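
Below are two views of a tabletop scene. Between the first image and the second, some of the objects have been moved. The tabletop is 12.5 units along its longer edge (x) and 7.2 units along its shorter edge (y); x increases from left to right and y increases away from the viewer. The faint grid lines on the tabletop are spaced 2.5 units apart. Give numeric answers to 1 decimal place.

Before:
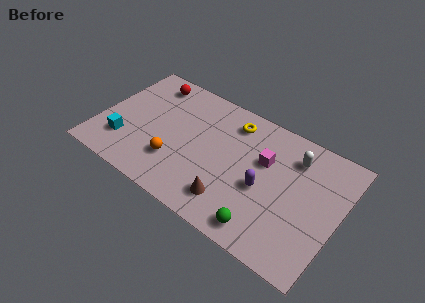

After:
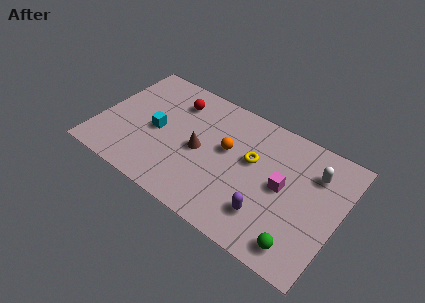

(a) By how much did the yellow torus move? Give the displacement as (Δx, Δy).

(1.3, -1.6)

From the two frames, the yellow torus sits at roughly (6.6, 5.9) before and (7.9, 4.3) after.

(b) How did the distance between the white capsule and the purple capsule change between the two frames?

+1.2

The distance was about 2.8 in the first image and 4.0 in the second, so they moved 1.2 units further apart.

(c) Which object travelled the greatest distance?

the orange sphere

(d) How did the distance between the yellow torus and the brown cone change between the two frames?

-1.7

The distance was about 4.5 in the first image and 2.8 in the second, so they moved 1.7 units closer together.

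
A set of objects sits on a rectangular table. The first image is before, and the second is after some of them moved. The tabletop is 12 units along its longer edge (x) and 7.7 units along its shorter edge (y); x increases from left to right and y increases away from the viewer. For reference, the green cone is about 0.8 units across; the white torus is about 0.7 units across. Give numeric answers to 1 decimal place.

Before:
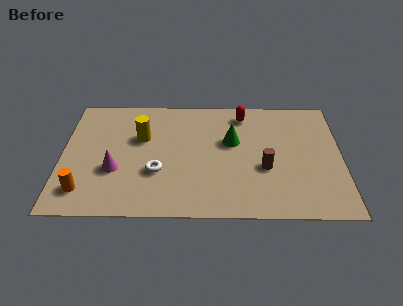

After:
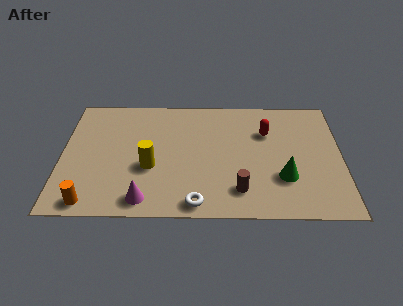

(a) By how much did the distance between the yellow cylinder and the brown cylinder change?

-1.6

The distance was about 5.6 in the first image and 4.0 in the second, so they moved 1.6 units closer together.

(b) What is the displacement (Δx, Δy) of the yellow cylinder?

(0.4, -1.9)

From the two frames, the yellow cylinder sits at roughly (3.4, 4.9) before and (3.8, 3.0) after.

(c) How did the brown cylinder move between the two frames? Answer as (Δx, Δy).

(-1.1, -1.4)

The brown cylinder started near (8.7, 3.0) and ended near (7.6, 1.6).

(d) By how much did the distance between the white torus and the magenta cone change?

+0.4

The distance was about 1.8 in the first image and 2.2 in the second, so they moved 0.4 units further apart.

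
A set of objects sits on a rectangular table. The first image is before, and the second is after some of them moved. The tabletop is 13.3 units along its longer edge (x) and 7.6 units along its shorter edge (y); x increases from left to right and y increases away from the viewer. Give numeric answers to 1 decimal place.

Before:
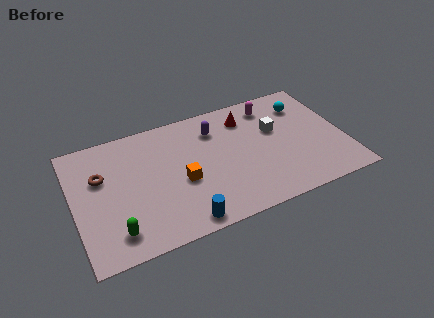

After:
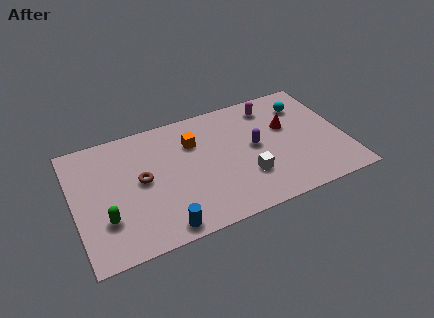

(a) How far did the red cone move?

2.3

The red cone was near (8.7, 6.0) before and (10.6, 4.7) after, so it travelled √(1.9² + 1.3²) ≈ 2.3 units.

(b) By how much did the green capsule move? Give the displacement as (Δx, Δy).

(-0.4, 0.9)

The green capsule was at about (1.8, 1.4) and moved to about (1.4, 2.3).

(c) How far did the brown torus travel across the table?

2.1

The brown torus moved from about (1.4, 4.9) to (3.3, 4.0), a distance of √(1.9² + 0.9²) ≈ 2.1.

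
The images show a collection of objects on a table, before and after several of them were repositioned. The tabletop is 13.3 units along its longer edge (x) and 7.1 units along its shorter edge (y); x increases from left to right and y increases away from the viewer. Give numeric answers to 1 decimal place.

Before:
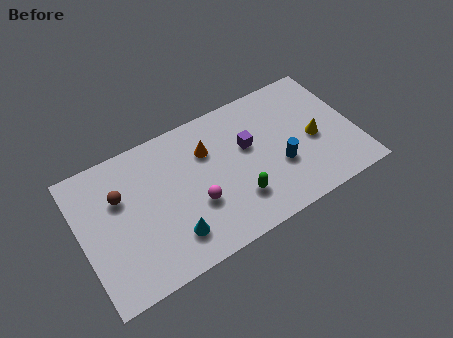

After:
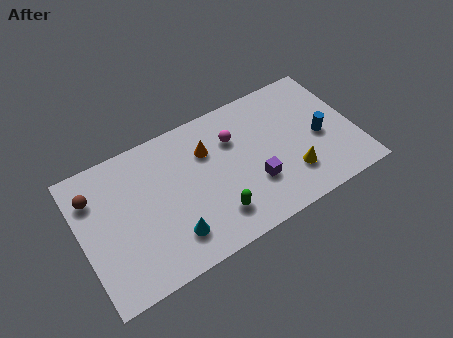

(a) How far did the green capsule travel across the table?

1.1

The green capsule was near (7.3, 1.9) before and (6.2, 1.6) after, so it travelled √(1.1² + 0.3²) ≈ 1.1 units.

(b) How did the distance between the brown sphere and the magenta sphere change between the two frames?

+2.8

Before: roughly 4.0 units apart; after: 6.8. That's 2.8 units further apart.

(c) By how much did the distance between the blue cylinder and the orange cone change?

+1.6

They were about 4.0 units apart before and 5.6 after — 1.6 units further apart.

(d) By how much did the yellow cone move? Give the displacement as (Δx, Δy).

(-1.3, -1.3)

From the two frames, the yellow cone sits at roughly (11.3, 3.2) before and (10.0, 1.9) after.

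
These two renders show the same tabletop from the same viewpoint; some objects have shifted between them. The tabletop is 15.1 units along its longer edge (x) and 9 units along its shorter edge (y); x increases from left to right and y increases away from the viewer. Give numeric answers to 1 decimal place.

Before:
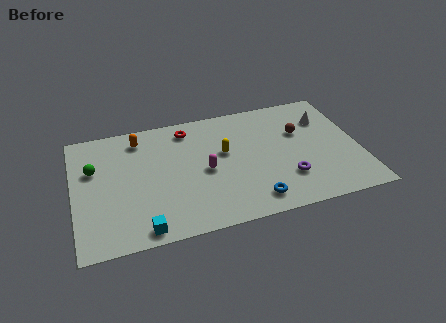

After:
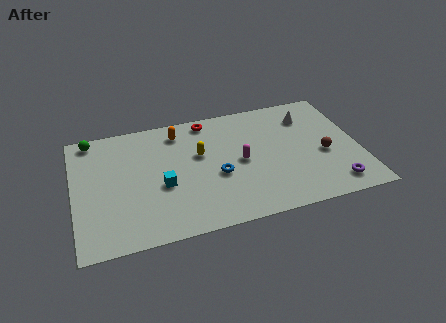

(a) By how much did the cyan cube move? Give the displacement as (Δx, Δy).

(1.2, 2.8)

From the two frames, the cyan cube sits at roughly (3.4, 0.9) before and (4.6, 3.7) after.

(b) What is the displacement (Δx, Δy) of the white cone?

(-0.9, 0.4)

The white cone was at about (13.5, 6.5) and moved to about (12.6, 6.9).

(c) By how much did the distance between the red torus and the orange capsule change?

-0.9

The distance was about 2.6 in the first image and 1.7 in the second, so they moved 0.9 units closer together.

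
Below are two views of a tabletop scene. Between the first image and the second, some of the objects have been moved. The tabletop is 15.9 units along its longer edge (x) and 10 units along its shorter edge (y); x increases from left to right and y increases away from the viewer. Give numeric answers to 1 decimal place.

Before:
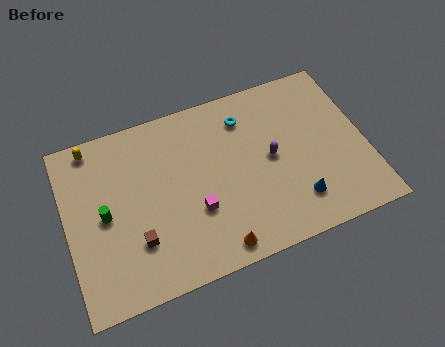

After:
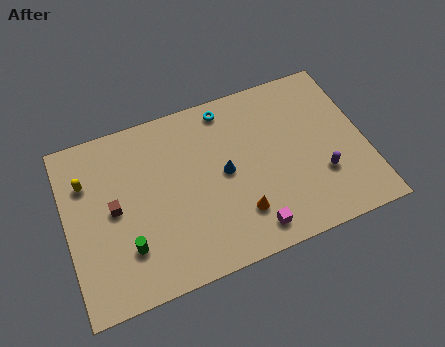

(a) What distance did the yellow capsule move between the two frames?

2.0

The yellow capsule moved from about (1.7, 9.0) to (1.2, 7.1), a distance of √(0.5² + 1.9²) ≈ 2.0.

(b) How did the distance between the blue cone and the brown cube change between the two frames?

-2.5

They were about 8.4 units apart before and 5.9 after — 2.5 units closer together.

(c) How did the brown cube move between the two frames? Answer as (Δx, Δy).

(-1.0, 2.2)

The brown cube started near (3.5, 2.9) and ended near (2.5, 5.1).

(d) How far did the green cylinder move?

2.4

From (2.0, 4.9) to (3.0, 2.7), the green cylinder covered √(1.0² + 2.2²) ≈ 2.4 units.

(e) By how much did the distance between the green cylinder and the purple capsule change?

+1.5

The distance was about 8.9 in the first image and 10.4 in the second, so they moved 1.5 units further apart.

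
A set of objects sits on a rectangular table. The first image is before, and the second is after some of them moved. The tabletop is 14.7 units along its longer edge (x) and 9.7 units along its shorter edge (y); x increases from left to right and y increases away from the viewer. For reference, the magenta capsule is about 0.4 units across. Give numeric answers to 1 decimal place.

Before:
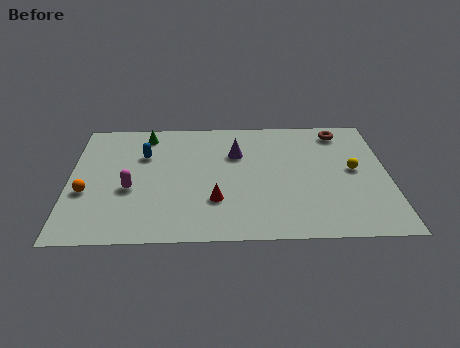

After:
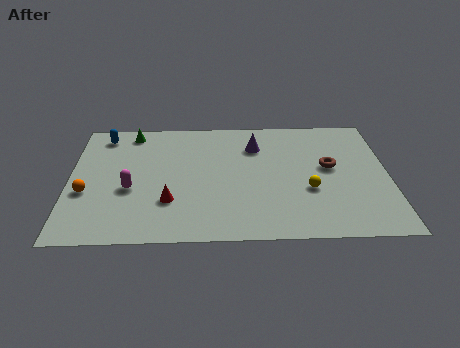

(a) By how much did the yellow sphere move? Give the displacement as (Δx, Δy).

(-2.1, -1.5)

The yellow sphere was at about (13.1, 5.1) and moved to about (11.0, 3.6).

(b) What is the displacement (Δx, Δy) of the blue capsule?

(-1.9, 1.7)

From the two frames, the blue capsule sits at roughly (3.4, 6.6) before and (1.5, 8.3) after.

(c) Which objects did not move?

the orange sphere and the magenta capsule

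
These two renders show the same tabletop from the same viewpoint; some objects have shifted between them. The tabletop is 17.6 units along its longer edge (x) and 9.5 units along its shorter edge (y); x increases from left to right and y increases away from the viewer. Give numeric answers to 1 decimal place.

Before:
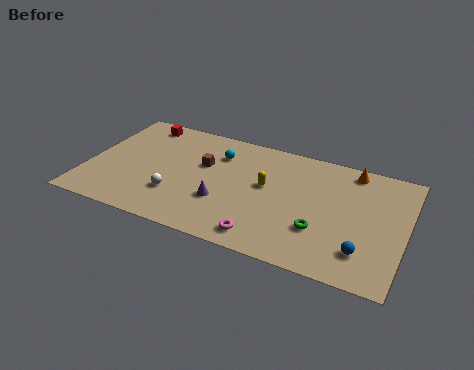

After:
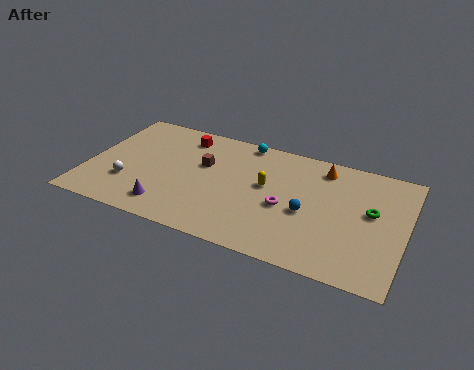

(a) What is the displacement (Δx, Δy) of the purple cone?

(-2.9, -1.5)

The purple cone started near (7.7, 3.2) and ended near (4.8, 1.7).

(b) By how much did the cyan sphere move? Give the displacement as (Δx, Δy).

(1.3, 1.6)

The cyan sphere was at about (7.0, 7.1) and moved to about (8.3, 8.7).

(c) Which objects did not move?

the yellow capsule and the brown cube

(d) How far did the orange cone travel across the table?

1.6

The orange cone moved from about (14.4, 8.4) to (12.8, 8.0), a distance of √(1.6² + 0.4²) ≈ 1.6.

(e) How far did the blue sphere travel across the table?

3.7

From (15.5, 2.2) to (12.3, 4.1), the blue sphere covered √(3.2² + 1.9²) ≈ 3.7 units.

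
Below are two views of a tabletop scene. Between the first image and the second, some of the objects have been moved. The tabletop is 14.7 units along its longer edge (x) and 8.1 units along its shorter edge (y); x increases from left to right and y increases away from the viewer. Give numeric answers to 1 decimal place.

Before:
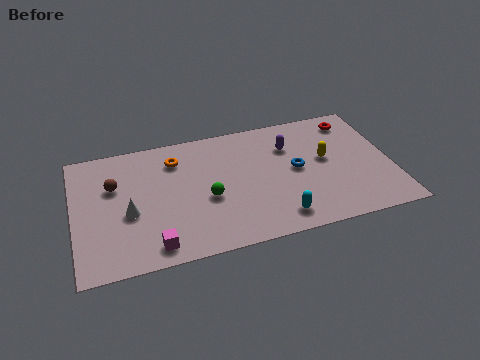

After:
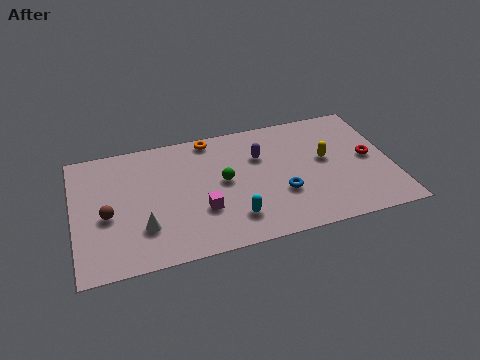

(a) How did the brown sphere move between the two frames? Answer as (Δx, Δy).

(-0.4, -1.8)

From the two frames, the brown sphere sits at roughly (1.9, 5.3) before and (1.5, 3.5) after.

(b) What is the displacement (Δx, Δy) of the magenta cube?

(2.3, 1.6)

From the two frames, the magenta cube sits at roughly (3.5, 1.1) before and (5.8, 2.7) after.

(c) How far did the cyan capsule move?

2.1

From (9.2, 1.3) to (7.2, 1.8), the cyan capsule covered √(2.0² + 0.5²) ≈ 2.1 units.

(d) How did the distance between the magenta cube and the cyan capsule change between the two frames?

-4.0

They were about 5.7 units apart before and 1.7 after — 4.0 units closer together.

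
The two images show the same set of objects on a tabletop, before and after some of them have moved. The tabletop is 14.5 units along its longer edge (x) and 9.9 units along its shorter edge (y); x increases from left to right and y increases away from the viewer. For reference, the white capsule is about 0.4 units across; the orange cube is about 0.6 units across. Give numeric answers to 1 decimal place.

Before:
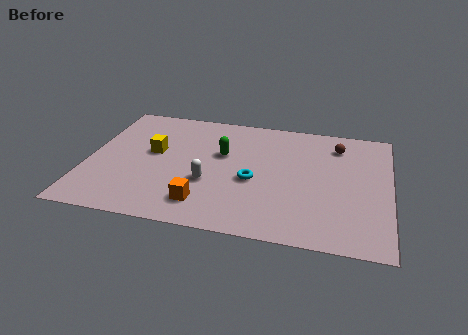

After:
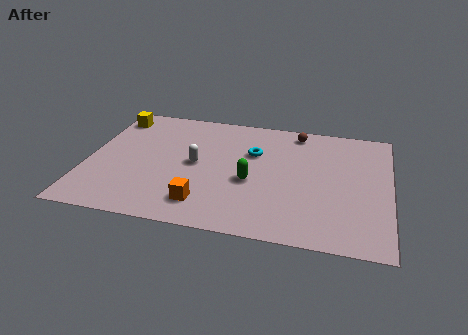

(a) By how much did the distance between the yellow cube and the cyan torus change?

+2.1

Before: roughly 5.1 units apart; after: 7.2. That's 2.1 units further apart.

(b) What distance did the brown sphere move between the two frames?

2.2

From (11.9, 7.9) to (9.9, 8.7), the brown sphere covered √(2.0² + 0.8²) ≈ 2.2 units.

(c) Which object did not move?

the orange cube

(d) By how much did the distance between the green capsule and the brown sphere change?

-0.8

The distance was about 5.8 in the first image and 5.0 in the second, so they moved 0.8 units closer together.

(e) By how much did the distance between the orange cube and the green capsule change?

-1.2

The distance was about 4.2 in the first image and 3.0 in the second, so they moved 1.2 units closer together.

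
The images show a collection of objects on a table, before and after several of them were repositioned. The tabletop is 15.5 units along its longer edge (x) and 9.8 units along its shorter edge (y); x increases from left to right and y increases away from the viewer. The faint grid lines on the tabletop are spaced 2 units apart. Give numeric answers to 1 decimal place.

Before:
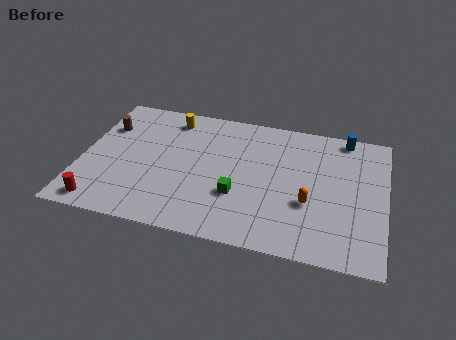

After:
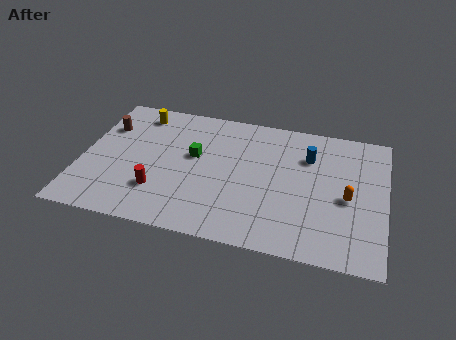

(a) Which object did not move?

the brown cylinder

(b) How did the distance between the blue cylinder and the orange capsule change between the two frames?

-2.2

The distance was about 5.5 in the first image and 3.3 in the second, so they moved 2.2 units closer together.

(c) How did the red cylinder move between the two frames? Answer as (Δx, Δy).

(2.8, 1.6)

The red cylinder was at about (1.3, 1.1) and moved to about (4.1, 2.7).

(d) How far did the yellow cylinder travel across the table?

1.7

From (4.3, 8.3) to (2.6, 8.3), the yellow cylinder covered √(1.7² + 0.0²) ≈ 1.7 units.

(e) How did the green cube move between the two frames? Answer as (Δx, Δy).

(-2.4, 2.4)

The green cube was at about (8.1, 3.3) and moved to about (5.7, 5.7).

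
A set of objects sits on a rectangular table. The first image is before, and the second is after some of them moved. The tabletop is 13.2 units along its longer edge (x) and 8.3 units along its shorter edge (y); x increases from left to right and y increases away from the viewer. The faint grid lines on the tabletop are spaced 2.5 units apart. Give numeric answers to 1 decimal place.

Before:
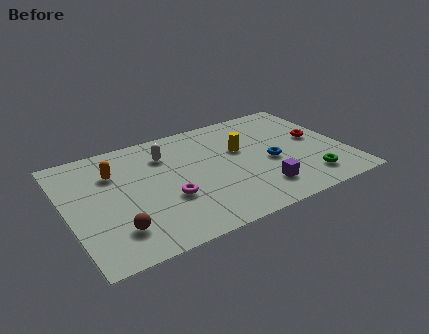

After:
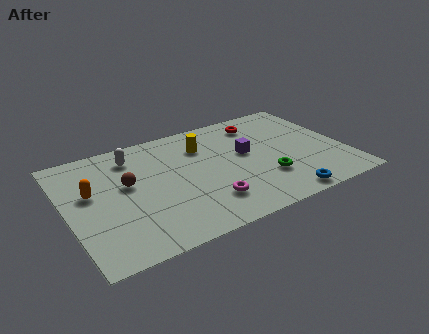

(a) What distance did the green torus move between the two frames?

2.1

The green torus was near (11.1, 1.6) before and (9.2, 2.5) after, so it travelled √(1.9² + 0.9²) ≈ 2.1 units.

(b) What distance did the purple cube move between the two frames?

2.9

From (8.8, 1.8) to (8.6, 4.7), the purple cube covered √(0.2² + 2.9²) ≈ 2.9 units.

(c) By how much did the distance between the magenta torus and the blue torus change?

-1.4

The distance was about 5.0 in the first image and 3.6 in the second, so they moved 1.4 units closer together.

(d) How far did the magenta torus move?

2.0

From (4.6, 3.0) to (6.3, 2.0), the magenta torus covered √(1.7² + 1.0²) ≈ 2.0 units.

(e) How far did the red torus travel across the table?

3.3

From (12.0, 4.5) to (9.6, 6.8), the red torus covered √(2.4² + 2.3²) ≈ 3.3 units.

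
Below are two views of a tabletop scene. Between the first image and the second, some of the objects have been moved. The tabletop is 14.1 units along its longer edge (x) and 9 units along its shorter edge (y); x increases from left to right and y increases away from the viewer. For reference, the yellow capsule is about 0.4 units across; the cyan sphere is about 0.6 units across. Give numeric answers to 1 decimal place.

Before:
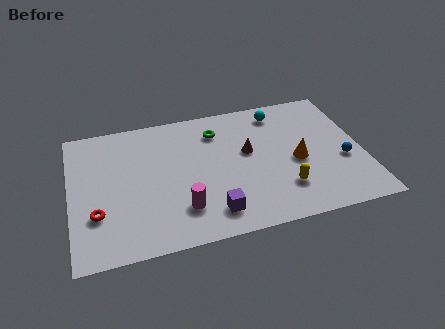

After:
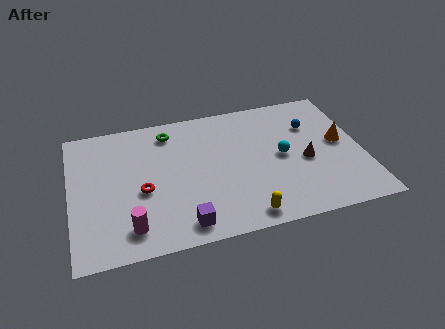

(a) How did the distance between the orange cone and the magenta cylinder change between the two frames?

+4.9

The distance was about 6.0 in the first image and 10.9 in the second, so they moved 4.9 units further apart.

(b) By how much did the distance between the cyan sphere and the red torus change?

-3.5

They were about 10.3 units apart before and 6.8 after — 3.5 units closer together.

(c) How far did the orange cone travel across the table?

2.3

From (10.9, 4.0) to (13.1, 4.8), the orange cone covered √(2.2² + 0.8²) ≈ 2.3 units.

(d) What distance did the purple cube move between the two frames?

1.5

The purple cube was near (6.6, 1.6) before and (5.2, 1.2) after, so it travelled √(1.4² + 0.4²) ≈ 1.5 units.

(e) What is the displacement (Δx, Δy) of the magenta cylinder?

(-2.5, -0.6)

The magenta cylinder started near (5.2, 2.2) and ended near (2.7, 1.6).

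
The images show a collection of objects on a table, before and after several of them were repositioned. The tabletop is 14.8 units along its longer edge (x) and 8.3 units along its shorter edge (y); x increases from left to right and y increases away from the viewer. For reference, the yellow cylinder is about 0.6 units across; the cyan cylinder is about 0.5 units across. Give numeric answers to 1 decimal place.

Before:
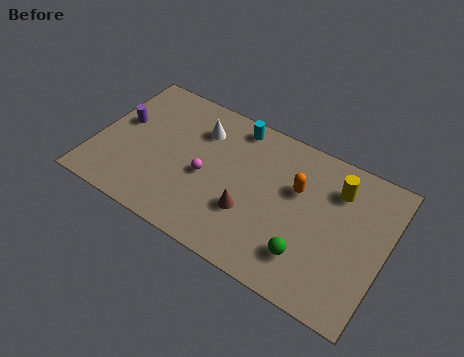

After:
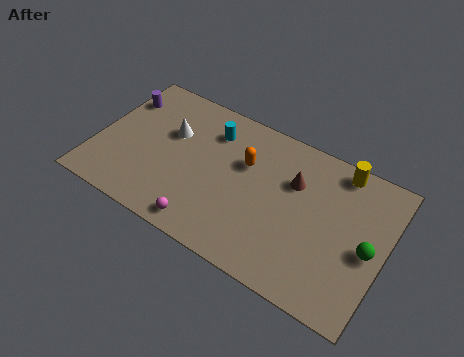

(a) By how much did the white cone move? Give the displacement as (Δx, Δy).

(-1.4, -0.9)

The white cone started near (5.0, 6.2) and ended near (3.6, 5.3).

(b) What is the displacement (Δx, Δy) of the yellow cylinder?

(0.0, 1.1)

From the two frames, the yellow cylinder sits at roughly (12.1, 6.3) before and (12.1, 7.4) after.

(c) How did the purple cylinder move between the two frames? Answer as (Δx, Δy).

(-0.3, 1.4)

The purple cylinder was at about (1.1, 4.8) and moved to about (0.8, 6.2).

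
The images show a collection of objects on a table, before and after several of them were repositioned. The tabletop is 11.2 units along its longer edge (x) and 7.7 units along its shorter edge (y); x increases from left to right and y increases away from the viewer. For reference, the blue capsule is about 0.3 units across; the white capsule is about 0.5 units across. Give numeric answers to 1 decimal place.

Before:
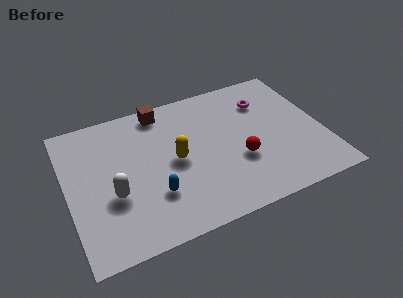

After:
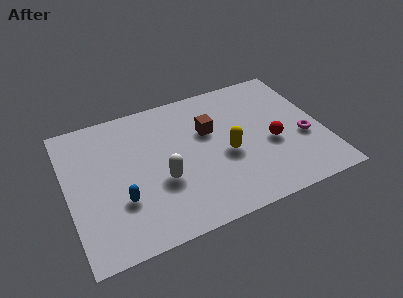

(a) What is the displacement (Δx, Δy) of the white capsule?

(2.1, 0.0)

The white capsule started near (1.9, 2.9) and ended near (4.0, 2.9).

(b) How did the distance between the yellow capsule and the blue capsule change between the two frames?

+2.9

Before: roughly 1.9 units apart; after: 4.8. That's 2.9 units further apart.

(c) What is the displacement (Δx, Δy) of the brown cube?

(1.9, -1.9)

From the two frames, the brown cube sits at roughly (4.4, 6.8) before and (6.3, 4.9) after.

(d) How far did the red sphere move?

1.6

The red sphere moved from about (7.4, 2.8) to (8.9, 3.2), a distance of √(1.5² + 0.4²) ≈ 1.6.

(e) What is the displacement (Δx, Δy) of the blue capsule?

(-1.4, 0.2)

The blue capsule started near (3.6, 2.3) and ended near (2.2, 2.5).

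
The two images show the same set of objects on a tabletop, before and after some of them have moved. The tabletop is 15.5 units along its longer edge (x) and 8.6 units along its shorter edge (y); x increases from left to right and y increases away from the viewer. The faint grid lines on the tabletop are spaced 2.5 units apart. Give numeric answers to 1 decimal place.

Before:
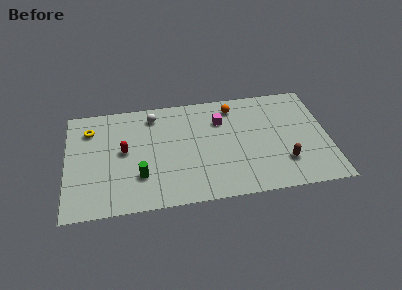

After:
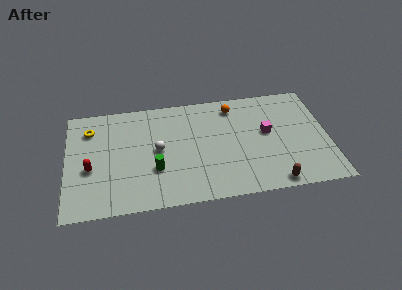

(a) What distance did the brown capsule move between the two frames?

1.7

From (12.8, 2.3) to (12.1, 0.8), the brown capsule covered √(0.7² + 1.5²) ≈ 1.7 units.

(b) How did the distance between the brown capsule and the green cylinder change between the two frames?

-1.3

Before: roughly 8.5 units apart; after: 7.2. That's 1.3 units closer together.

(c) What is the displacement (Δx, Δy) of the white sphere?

(0.2, -2.8)

From the two frames, the white sphere sits at roughly (5.2, 7.2) before and (5.4, 4.4) after.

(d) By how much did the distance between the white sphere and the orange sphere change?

+0.6

They were about 4.8 units apart before and 5.4 after — 0.6 units further apart.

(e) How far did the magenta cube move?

3.0

From (9.2, 6.2) to (11.9, 4.8), the magenta cube covered √(2.7² + 1.4²) ≈ 3.0 units.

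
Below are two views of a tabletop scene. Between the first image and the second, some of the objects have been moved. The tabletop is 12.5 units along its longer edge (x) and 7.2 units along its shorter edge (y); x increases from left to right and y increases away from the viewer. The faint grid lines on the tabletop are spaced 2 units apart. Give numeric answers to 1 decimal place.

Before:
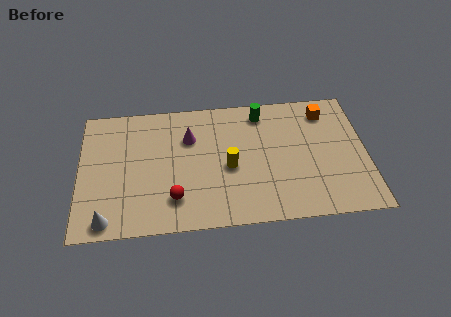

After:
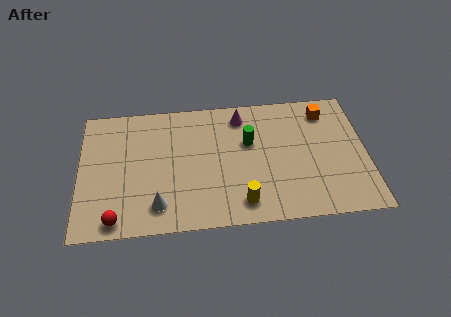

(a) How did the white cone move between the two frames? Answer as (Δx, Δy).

(2.2, 0.6)

The white cone started near (1.2, 0.8) and ended near (3.4, 1.4).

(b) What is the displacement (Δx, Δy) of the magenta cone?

(2.3, 1.0)

From the two frames, the magenta cone sits at roughly (4.8, 5.0) before and (7.1, 6.0) after.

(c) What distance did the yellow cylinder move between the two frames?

2.1

The yellow cylinder was near (6.5, 3.2) before and (7.0, 1.2) after, so it travelled √(0.5² + 2.0²) ≈ 2.1 units.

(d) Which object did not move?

the orange cube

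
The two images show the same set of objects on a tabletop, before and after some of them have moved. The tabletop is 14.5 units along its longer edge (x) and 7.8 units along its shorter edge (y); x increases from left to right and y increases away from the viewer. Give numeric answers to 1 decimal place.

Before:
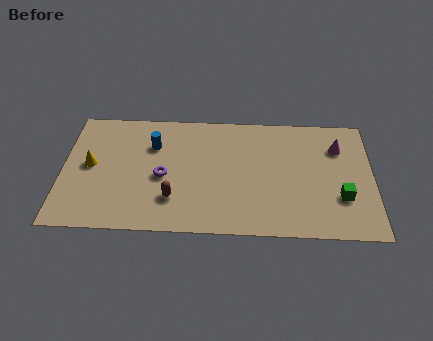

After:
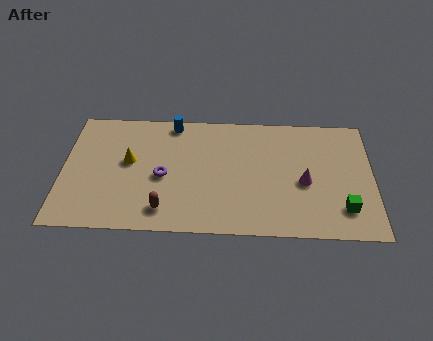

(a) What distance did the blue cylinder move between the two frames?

1.7

The blue cylinder moved from about (4.2, 5.5) to (5.1, 7.0), a distance of √(0.9² + 1.5²) ≈ 1.7.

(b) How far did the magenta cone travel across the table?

2.8

The magenta cone moved from about (12.9, 5.7) to (11.3, 3.4), a distance of √(1.6² + 2.3²) ≈ 2.8.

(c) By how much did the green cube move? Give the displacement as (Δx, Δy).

(0.1, -0.7)

The green cube was at about (13.0, 2.5) and moved to about (13.1, 1.8).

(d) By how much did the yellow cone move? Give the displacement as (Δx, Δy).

(1.8, 0.3)

From the two frames, the yellow cone sits at roughly (1.3, 4.1) before and (3.1, 4.4) after.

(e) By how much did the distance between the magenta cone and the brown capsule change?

-1.7

The distance was about 8.5 in the first image and 6.8 in the second, so they moved 1.7 units closer together.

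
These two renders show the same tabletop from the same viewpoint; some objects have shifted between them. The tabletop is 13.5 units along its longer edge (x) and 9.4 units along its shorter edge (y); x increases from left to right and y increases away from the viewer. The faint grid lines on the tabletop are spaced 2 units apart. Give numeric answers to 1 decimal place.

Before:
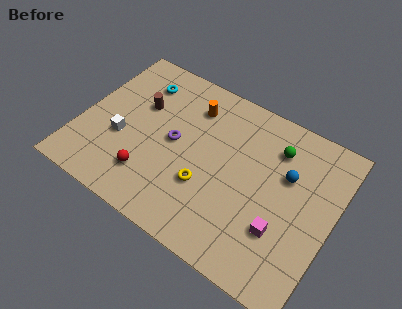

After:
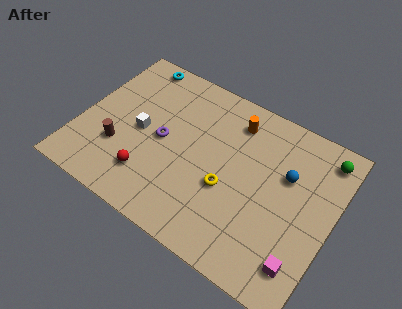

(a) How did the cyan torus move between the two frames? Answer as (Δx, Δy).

(-0.5, 1.1)

The cyan torus was at about (2.6, 7.4) and moved to about (2.1, 8.5).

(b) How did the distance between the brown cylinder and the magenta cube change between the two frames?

+1.4

The distance was about 8.8 in the first image and 10.2 in the second, so they moved 1.4 units further apart.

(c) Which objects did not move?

the red sphere and the blue sphere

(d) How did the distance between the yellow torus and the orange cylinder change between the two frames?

-0.5

Before: roughly 4.4 units apart; after: 3.9. That's 0.5 units closer together.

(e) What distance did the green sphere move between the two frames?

2.6

The green sphere moved from about (10.1, 7.2) to (12.6, 8.0), a distance of √(2.5² + 0.8²) ≈ 2.6.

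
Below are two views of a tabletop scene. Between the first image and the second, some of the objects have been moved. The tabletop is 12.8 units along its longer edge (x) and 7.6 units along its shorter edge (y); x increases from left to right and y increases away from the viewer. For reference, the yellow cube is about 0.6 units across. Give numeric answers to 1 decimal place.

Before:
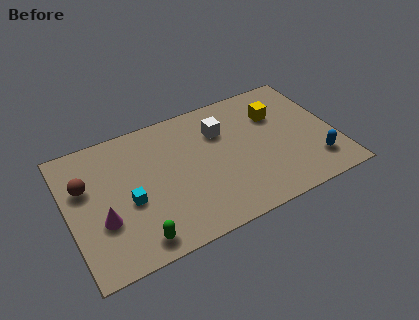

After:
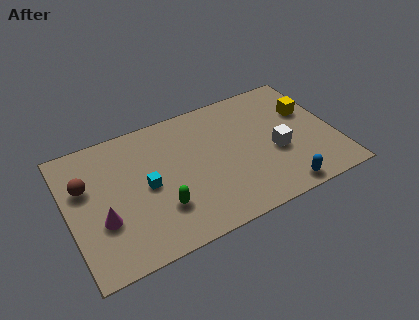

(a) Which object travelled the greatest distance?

the white cube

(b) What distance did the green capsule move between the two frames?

1.8

From (2.9, 1.0) to (4.2, 2.2), the green capsule covered √(1.3² + 1.2²) ≈ 1.8 units.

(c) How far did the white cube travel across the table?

3.3

From (7.5, 5.4) to (9.9, 3.1), the white cube covered √(2.4² + 2.3²) ≈ 3.3 units.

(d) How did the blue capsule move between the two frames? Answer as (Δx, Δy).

(-1.8, -0.9)

The blue capsule started near (11.6, 1.7) and ended near (9.8, 0.8).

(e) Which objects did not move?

the brown sphere and the magenta cone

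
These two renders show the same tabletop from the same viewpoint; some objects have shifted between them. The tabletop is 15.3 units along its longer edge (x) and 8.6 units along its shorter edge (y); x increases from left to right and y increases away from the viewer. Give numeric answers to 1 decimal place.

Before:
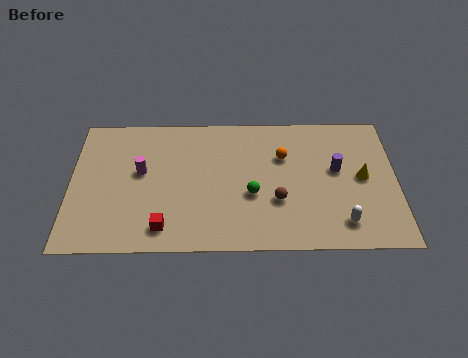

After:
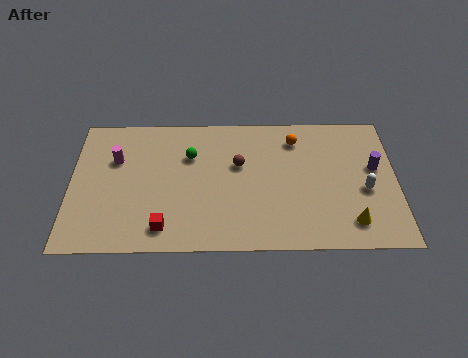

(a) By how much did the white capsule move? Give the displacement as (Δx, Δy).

(1.1, 2.0)

From the two frames, the white capsule sits at roughly (12.7, 1.6) before and (13.8, 3.6) after.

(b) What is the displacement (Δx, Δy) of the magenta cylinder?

(-1.2, 0.8)

From the two frames, the magenta cylinder sits at roughly (3.3, 4.9) before and (2.1, 5.7) after.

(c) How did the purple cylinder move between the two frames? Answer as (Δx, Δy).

(1.8, 0.1)

From the two frames, the purple cylinder sits at roughly (12.5, 4.9) before and (14.3, 5.0) after.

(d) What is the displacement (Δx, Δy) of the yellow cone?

(-0.6, -2.8)

The yellow cone was at about (13.7, 4.4) and moved to about (13.1, 1.6).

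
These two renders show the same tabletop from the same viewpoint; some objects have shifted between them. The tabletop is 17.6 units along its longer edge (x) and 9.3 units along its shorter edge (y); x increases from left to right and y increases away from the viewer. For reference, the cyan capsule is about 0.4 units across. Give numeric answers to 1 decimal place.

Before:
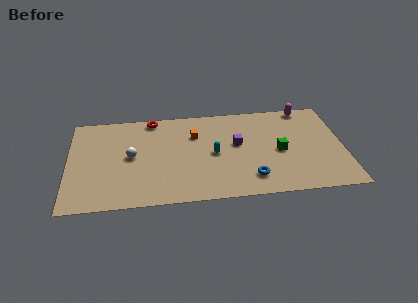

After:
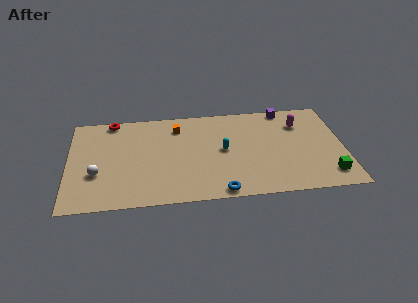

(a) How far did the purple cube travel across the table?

4.5

The purple cube was near (10.8, 5.3) before and (14.0, 8.5) after, so it travelled √(3.2² + 3.2²) ≈ 4.5 units.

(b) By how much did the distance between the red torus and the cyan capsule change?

+2.5

They were about 5.5 units apart before and 8.0 after — 2.5 units further apart.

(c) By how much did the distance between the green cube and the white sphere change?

+5.3

They were about 9.5 units apart before and 14.8 after — 5.3 units further apart.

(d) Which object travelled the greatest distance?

the purple cube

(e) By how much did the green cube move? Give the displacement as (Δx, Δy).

(3.0, -2.6)

The green cube started near (13.5, 4.3) and ended near (16.5, 1.7).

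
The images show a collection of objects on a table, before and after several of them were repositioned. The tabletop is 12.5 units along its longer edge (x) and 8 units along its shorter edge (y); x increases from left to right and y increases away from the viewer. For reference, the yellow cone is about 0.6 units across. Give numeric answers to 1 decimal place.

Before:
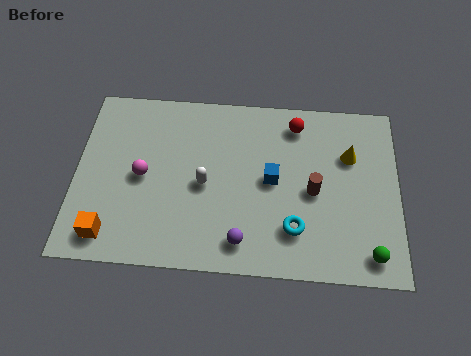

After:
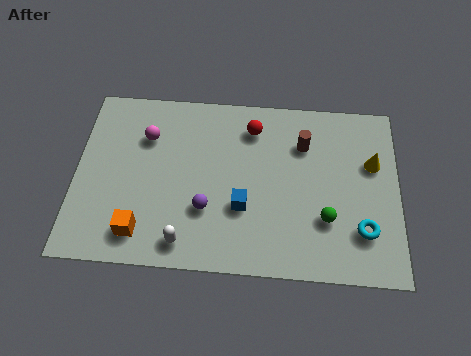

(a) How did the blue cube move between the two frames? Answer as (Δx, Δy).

(-1.1, -1.3)

From the two frames, the blue cube sits at roughly (7.6, 4.1) before and (6.5, 2.8) after.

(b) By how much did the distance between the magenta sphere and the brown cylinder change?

-0.5

Before: roughly 6.6 units apart; after: 6.1. That's 0.5 units closer together.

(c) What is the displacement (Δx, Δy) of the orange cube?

(1.2, 0.2)

The orange cube started near (1.4, 1.2) and ended near (2.6, 1.4).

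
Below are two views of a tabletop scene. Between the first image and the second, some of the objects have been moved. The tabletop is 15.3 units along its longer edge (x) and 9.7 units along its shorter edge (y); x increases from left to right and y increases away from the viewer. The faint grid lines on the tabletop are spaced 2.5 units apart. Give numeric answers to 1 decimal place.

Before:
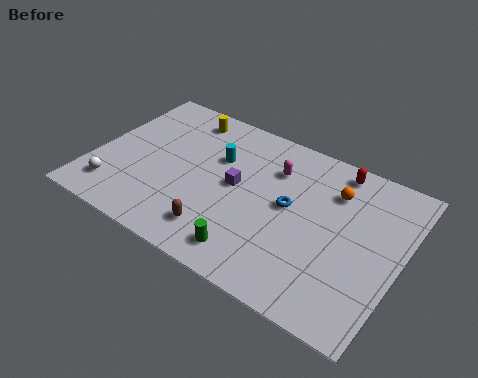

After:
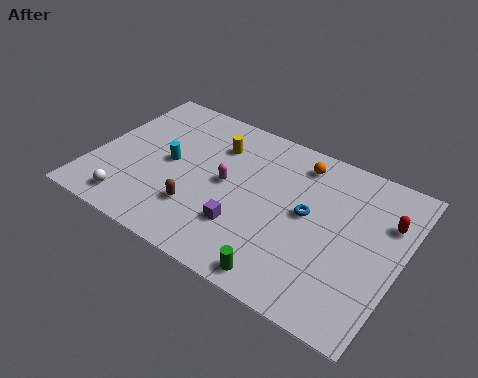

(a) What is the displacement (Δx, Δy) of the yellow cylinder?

(1.9, -1.1)

From the two frames, the yellow cylinder sits at roughly (3.8, 8.3) before and (5.7, 7.2) after.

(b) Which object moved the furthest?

the red capsule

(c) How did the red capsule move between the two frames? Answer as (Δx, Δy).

(2.8, -1.9)

The red capsule started near (11.6, 8.6) and ended near (14.4, 6.7).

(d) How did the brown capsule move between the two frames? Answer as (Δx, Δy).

(-1.2, 0.8)

The brown capsule was at about (6.8, 1.9) and moved to about (5.6, 2.7).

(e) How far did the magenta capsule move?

3.0

From (8.7, 7.1) to (6.6, 5.0), the magenta capsule covered √(2.1² + 2.1²) ≈ 3.0 units.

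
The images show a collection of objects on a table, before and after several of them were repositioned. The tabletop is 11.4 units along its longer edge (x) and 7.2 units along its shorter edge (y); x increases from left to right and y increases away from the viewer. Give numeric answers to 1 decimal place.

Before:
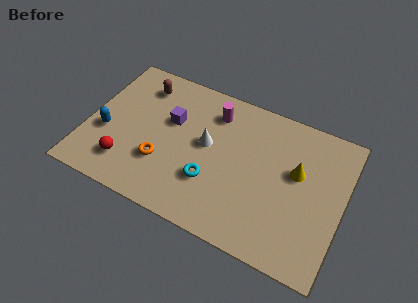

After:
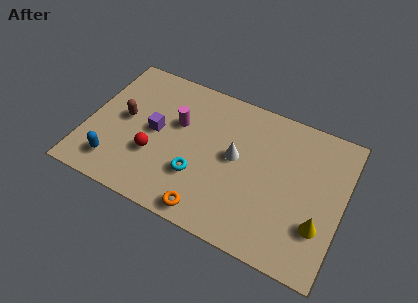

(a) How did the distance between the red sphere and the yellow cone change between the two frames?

-0.4

Before: roughly 7.8 units apart; after: 7.4. That's 0.4 units closer together.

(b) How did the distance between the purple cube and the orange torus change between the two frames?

+1.8

They were about 2.2 units apart before and 4.0 after — 1.8 units further apart.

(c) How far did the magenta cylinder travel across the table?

1.9

From (5.4, 5.7) to (3.9, 4.5), the magenta cylinder covered √(1.5² + 1.2²) ≈ 1.9 units.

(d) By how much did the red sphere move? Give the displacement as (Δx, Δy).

(1.1, 0.9)

From the two frames, the red sphere sits at roughly (2.0, 1.6) before and (3.1, 2.5) after.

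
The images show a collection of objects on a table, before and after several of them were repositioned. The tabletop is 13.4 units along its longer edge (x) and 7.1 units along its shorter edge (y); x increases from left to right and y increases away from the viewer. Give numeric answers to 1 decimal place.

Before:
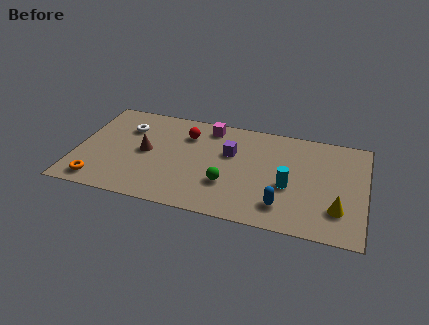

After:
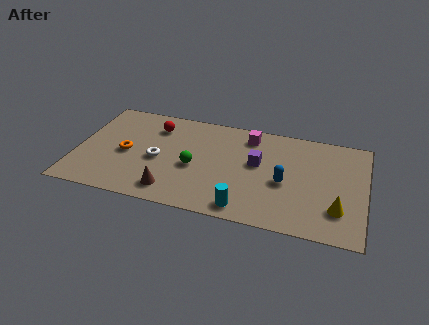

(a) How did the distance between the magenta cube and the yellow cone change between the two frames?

-1.6

The distance was about 7.5 in the first image and 5.9 in the second, so they moved 1.6 units closer together.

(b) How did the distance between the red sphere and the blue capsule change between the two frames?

+0.6

The distance was about 6.0 in the first image and 6.6 in the second, so they moved 0.6 units further apart.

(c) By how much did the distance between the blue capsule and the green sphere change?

+1.5

The distance was about 2.7 in the first image and 4.2 in the second, so they moved 1.5 units further apart.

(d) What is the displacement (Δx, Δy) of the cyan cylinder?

(-1.9, -2.0)

The cyan cylinder was at about (9.9, 2.9) and moved to about (8.0, 0.9).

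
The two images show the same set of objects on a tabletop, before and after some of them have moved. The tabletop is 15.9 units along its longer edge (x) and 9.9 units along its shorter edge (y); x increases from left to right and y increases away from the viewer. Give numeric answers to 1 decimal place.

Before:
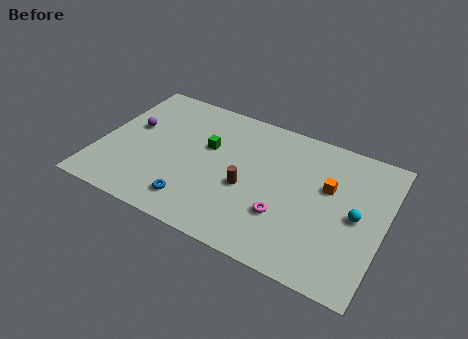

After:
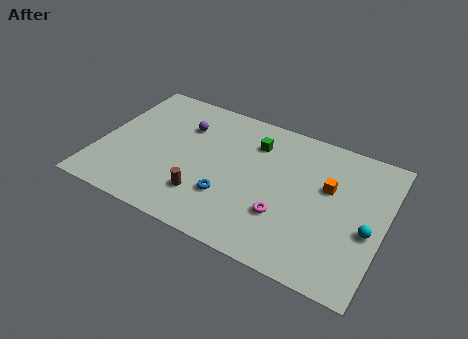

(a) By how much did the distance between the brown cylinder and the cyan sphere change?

+3.0

They were about 6.0 units apart before and 9.0 after — 3.0 units further apart.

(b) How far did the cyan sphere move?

1.0

The cyan sphere was near (14.4, 4.8) before and (15.1, 4.1) after, so it travelled √(0.7² + 0.7²) ≈ 1.0 units.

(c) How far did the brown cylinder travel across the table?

2.7

The brown cylinder was near (8.4, 4.1) before and (6.2, 2.5) after, so it travelled √(2.2² + 1.6²) ≈ 2.7 units.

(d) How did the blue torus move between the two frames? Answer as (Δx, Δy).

(1.8, 1.2)

The blue torus started near (5.7, 1.8) and ended near (7.5, 3.0).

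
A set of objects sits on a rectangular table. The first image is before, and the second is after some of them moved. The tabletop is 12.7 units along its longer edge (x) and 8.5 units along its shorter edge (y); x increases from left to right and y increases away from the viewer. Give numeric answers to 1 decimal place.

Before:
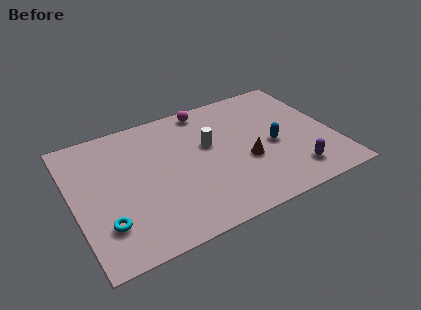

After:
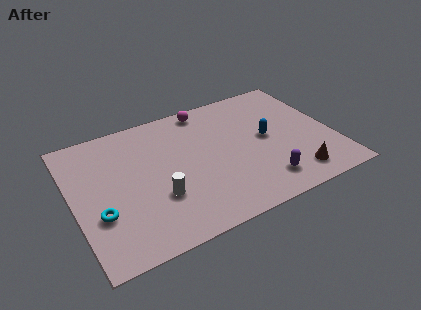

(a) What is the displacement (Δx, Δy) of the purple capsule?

(-1.5, 0.0)

From the two frames, the purple capsule sits at roughly (10.4, 1.6) before and (8.9, 1.6) after.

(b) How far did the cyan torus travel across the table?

0.7

From (1.3, 2.2) to (1.1, 2.9), the cyan torus covered √(0.2² + 0.7²) ≈ 0.7 units.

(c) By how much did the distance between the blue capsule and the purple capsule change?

+0.6

The distance was about 2.3 in the first image and 2.9 in the second, so they moved 0.6 units further apart.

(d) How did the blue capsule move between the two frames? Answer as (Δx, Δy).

(-0.2, 0.6)

The blue capsule started near (9.7, 3.8) and ended near (9.5, 4.4).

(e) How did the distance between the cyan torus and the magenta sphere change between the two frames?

-0.3

They were about 7.8 units apart before and 7.5 after — 0.3 units closer together.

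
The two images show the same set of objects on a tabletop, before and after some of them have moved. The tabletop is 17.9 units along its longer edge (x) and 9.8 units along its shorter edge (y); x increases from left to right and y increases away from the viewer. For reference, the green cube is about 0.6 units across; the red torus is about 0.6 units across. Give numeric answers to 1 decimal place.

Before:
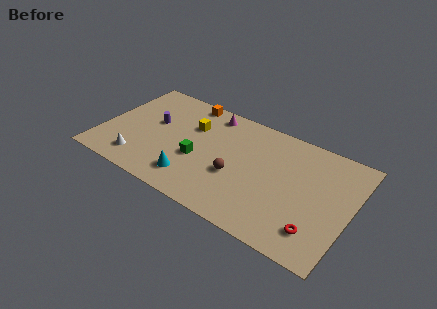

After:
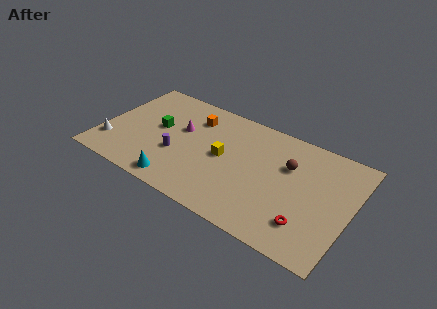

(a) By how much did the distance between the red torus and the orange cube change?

-2.0

Before: roughly 12.4 units apart; after: 10.4. That's 2.0 units closer together.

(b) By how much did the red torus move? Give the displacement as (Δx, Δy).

(-0.7, 0.2)

The red torus was at about (15.9, 2.1) and moved to about (15.2, 2.3).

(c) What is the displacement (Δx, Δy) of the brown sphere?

(3.4, 2.7)

The brown sphere started near (9.9, 3.8) and ended near (13.3, 6.5).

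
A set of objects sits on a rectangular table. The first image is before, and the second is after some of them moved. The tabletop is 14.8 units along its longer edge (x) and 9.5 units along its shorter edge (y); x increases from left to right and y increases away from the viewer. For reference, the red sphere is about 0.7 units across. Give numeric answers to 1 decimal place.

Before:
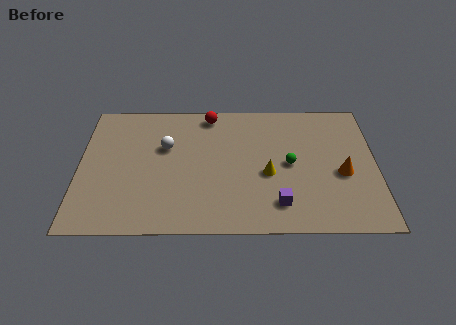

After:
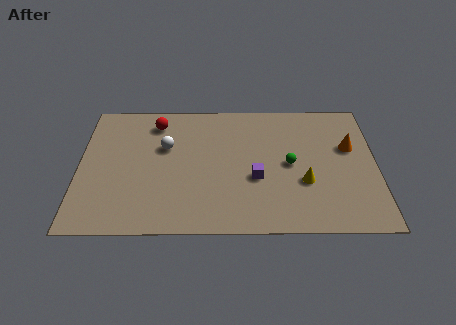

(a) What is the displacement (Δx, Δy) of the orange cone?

(0.4, 1.9)

From the two frames, the orange cone sits at roughly (13.1, 4.0) before and (13.5, 5.9) after.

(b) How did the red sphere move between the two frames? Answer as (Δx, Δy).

(-2.7, -0.6)

The red sphere was at about (6.5, 8.4) and moved to about (3.8, 7.8).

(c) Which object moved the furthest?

the red sphere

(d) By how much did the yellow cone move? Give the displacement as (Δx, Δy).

(1.8, -0.6)

The yellow cone was at about (9.4, 4.0) and moved to about (11.2, 3.4).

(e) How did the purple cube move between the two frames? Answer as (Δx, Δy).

(-1.1, 1.8)

The purple cube was at about (9.9, 1.9) and moved to about (8.8, 3.7).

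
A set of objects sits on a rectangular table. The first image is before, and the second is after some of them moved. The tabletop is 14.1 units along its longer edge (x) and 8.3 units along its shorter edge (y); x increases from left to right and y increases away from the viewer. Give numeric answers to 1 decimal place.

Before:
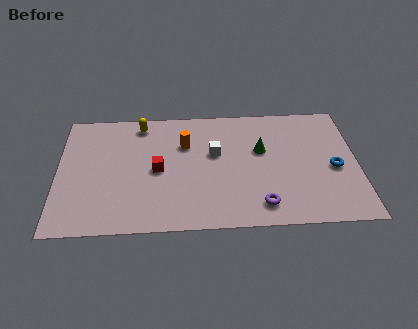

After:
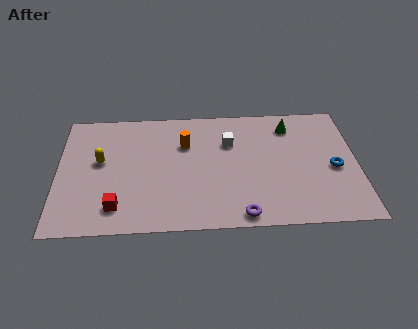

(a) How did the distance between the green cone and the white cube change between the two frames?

+0.9

They were about 2.2 units apart before and 3.1 after — 0.9 units further apart.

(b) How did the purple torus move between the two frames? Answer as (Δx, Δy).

(-0.9, -0.6)

The purple torus was at about (9.5, 1.4) and moved to about (8.6, 0.8).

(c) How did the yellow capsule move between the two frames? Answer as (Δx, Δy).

(-1.9, -2.5)

The yellow capsule was at about (3.9, 7.2) and moved to about (2.0, 4.7).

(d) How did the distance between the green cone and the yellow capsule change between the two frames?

+3.1

The distance was about 6.1 in the first image and 9.2 in the second, so they moved 3.1 units further apart.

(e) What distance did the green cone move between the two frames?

2.1

The green cone moved from about (9.6, 5.1) to (11.0, 6.7), a distance of √(1.4² + 1.6²) ≈ 2.1.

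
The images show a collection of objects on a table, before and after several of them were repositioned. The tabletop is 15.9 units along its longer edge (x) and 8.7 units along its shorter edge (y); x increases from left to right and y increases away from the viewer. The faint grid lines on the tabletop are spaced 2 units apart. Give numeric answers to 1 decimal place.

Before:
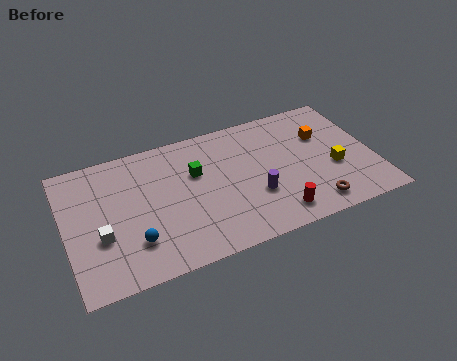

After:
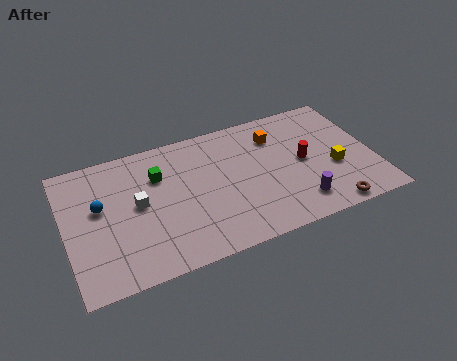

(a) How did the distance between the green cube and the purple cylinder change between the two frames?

+4.3

The distance was about 3.8 in the first image and 8.1 in the second, so they moved 4.3 units further apart.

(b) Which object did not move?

the yellow cube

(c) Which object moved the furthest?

the red cylinder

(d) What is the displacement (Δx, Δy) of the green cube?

(-1.9, 0.5)

The green cube was at about (6.8, 5.6) and moved to about (4.9, 6.1).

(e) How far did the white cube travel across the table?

2.4

The white cube was near (1.7, 3.2) before and (3.7, 4.6) after, so it travelled √(2.0² + 1.4²) ≈ 2.4 units.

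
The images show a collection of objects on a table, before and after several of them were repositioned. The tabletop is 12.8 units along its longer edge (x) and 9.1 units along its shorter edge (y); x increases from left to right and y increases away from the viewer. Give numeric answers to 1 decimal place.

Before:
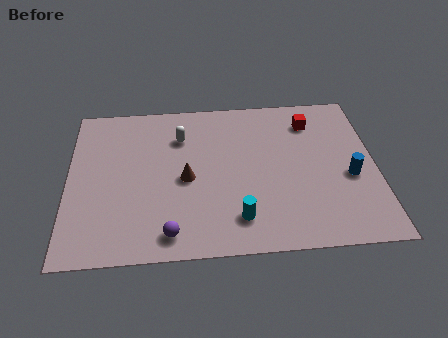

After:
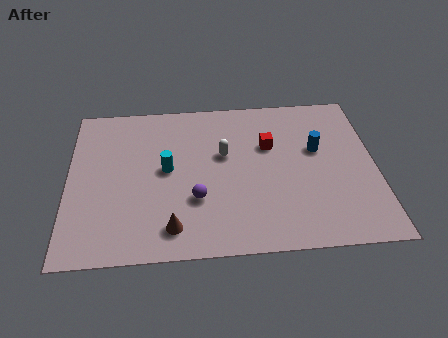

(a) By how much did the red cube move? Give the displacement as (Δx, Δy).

(-1.8, -1.3)

From the two frames, the red cube sits at roughly (10.2, 7.2) before and (8.4, 5.9) after.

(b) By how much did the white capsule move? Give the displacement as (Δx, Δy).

(1.8, -1.2)

The white capsule was at about (4.7, 6.7) and moved to about (6.5, 5.5).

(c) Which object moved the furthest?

the cyan cylinder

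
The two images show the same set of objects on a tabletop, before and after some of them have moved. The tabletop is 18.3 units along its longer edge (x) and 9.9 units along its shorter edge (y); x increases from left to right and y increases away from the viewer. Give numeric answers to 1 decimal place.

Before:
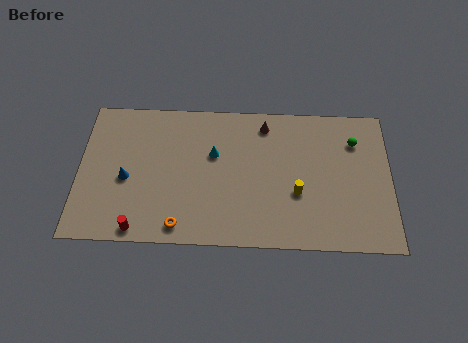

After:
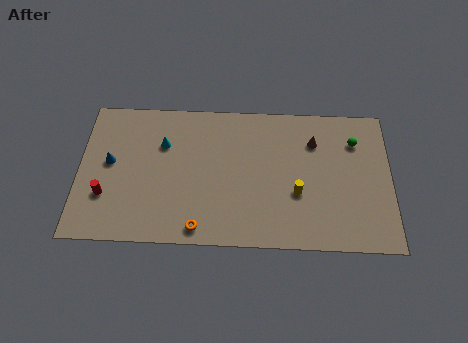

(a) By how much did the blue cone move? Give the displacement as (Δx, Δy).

(-1.0, 1.1)

From the two frames, the blue cone sits at roughly (2.8, 4.3) before and (1.8, 5.4) after.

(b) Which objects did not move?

the yellow cylinder and the green sphere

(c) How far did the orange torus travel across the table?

1.1

The orange torus moved from about (6.0, 1.2) to (7.1, 1.1), a distance of √(1.1² + 0.1²) ≈ 1.1.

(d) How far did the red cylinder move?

3.0

The red cylinder moved from about (3.6, 0.9) to (1.6, 3.1), a distance of √(2.0² + 2.2²) ≈ 3.0.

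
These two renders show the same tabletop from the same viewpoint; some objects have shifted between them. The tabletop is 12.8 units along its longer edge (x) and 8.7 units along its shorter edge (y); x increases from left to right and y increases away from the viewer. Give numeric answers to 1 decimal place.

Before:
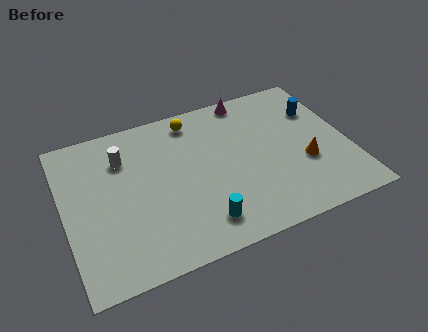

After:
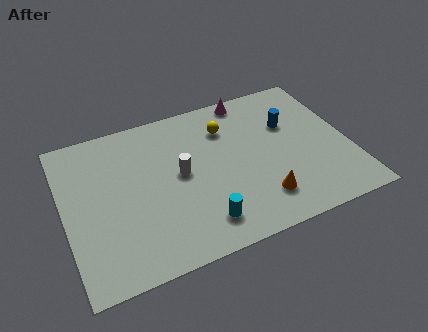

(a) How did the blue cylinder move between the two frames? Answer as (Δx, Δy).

(-1.4, -0.4)

The blue cylinder was at about (11.7, 6.1) and moved to about (10.3, 5.7).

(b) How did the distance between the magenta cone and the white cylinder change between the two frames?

-1.3

The distance was about 6.1 in the first image and 4.8 in the second, so they moved 1.3 units closer together.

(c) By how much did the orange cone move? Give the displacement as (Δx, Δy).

(-2.2, -1.3)

The orange cone was at about (10.7, 3.2) and moved to about (8.5, 1.9).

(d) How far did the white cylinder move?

3.0

The white cylinder was near (2.8, 6.4) before and (5.2, 4.6) after, so it travelled √(2.4² + 1.8²) ≈ 3.0 units.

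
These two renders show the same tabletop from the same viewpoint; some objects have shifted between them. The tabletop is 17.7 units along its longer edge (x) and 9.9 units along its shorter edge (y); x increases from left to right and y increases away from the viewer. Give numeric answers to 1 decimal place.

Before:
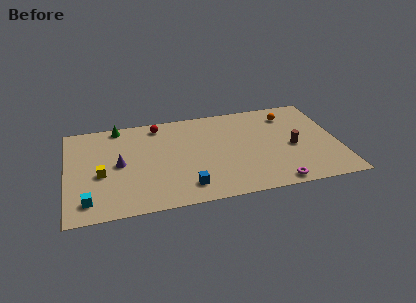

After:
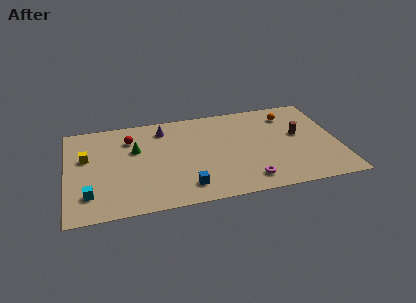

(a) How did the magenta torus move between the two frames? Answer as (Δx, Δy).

(-1.7, 0.7)

The magenta torus was at about (13.3, 0.9) and moved to about (11.6, 1.6).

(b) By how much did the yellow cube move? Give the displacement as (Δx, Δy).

(-0.9, 1.9)

The yellow cube started near (2.2, 4.2) and ended near (1.3, 6.1).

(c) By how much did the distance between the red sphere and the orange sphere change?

+1.9

They were about 8.6 units apart before and 10.5 after — 1.9 units further apart.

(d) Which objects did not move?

the blue cube and the orange sphere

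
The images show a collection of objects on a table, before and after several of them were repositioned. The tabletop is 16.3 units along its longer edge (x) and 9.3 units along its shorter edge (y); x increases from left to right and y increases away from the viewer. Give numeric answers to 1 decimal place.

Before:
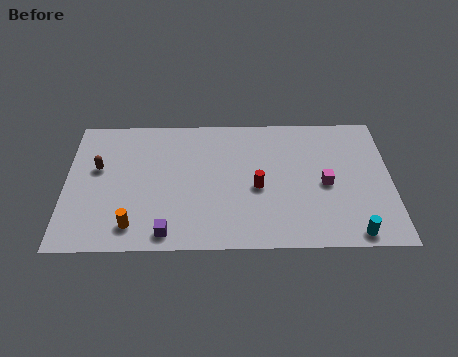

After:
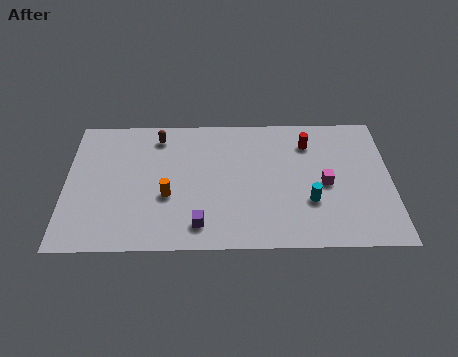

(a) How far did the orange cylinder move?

2.6

The orange cylinder moved from about (3.4, 1.6) to (5.1, 3.6), a distance of √(1.7² + 2.0²) ≈ 2.6.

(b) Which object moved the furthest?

the red cylinder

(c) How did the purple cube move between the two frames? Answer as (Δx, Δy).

(1.6, 0.5)

The purple cube started near (5.1, 1.1) and ended near (6.7, 1.6).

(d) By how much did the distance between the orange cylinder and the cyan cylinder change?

-3.8

Before: roughly 10.9 units apart; after: 7.1. That's 3.8 units closer together.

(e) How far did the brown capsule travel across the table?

3.7

From (1.6, 5.6) to (4.6, 7.8), the brown capsule covered √(3.0² + 2.2²) ≈ 3.7 units.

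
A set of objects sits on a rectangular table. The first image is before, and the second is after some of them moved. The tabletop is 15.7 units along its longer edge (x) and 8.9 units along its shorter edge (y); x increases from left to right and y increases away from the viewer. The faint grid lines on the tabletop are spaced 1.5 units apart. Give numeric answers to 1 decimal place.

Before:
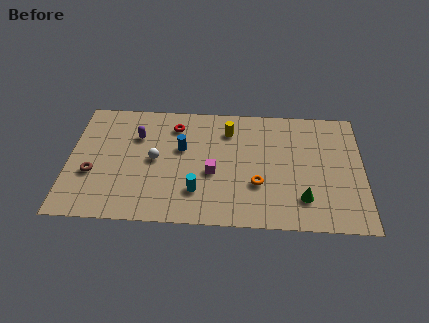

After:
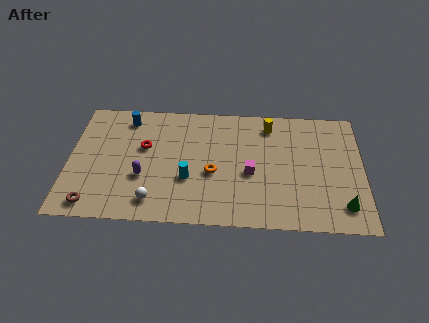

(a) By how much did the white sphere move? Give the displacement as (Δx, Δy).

(0.0, -3.0)

The white sphere started near (4.6, 4.5) and ended near (4.6, 1.5).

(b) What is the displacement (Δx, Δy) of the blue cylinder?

(-3.0, 2.1)

From the two frames, the blue cylinder sits at roughly (6.0, 5.4) before and (3.0, 7.5) after.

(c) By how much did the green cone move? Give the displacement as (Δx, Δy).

(2.1, -0.4)

From the two frames, the green cone sits at roughly (12.5, 2.1) before and (14.6, 1.7) after.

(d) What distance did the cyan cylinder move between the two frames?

1.0

The cyan cylinder moved from about (6.9, 2.3) to (6.4, 3.2), a distance of √(0.5² + 0.9²) ≈ 1.0.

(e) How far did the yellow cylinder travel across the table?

2.3

The yellow cylinder moved from about (8.5, 6.9) to (10.7, 7.4), a distance of √(2.2² + 0.5²) ≈ 2.3.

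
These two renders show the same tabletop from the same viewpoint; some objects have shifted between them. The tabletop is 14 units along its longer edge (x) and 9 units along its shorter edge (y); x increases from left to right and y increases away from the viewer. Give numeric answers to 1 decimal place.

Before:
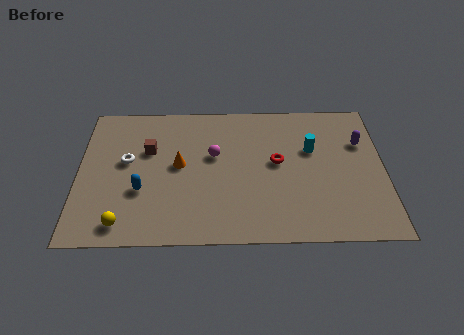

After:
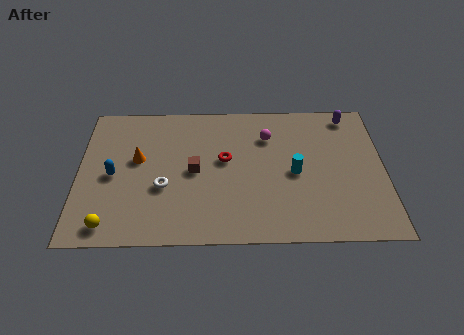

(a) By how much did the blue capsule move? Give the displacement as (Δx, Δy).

(-1.3, 1.0)

The blue capsule started near (2.9, 3.2) and ended near (1.6, 4.2).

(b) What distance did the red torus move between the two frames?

2.4

The red torus was near (9.1, 4.9) before and (6.7, 5.1) after, so it travelled √(2.4² + 0.2²) ≈ 2.4 units.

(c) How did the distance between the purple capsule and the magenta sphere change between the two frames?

-2.8

They were about 6.8 units apart before and 4.0 after — 2.8 units closer together.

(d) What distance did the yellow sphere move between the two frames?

0.6

From (2.1, 1.2) to (1.5, 1.1), the yellow sphere covered √(0.6² + 0.1²) ≈ 0.6 units.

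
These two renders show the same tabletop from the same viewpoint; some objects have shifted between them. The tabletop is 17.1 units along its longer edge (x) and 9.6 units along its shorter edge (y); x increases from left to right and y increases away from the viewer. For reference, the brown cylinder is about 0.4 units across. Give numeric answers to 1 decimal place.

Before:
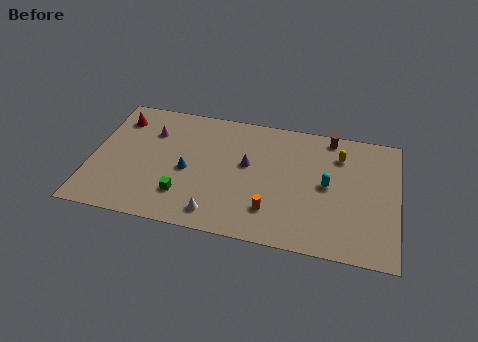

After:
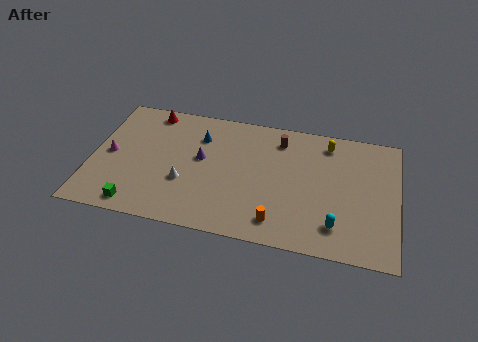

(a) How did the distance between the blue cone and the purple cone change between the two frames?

-1.8

They were about 3.5 units apart before and 1.7 after — 1.8 units closer together.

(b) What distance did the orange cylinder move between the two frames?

0.8

From (10.2, 2.3) to (10.6, 1.6), the orange cylinder covered √(0.4² + 0.7²) ≈ 0.8 units.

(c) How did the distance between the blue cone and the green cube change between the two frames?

+4.9

The distance was about 1.9 in the first image and 6.8 in the second, so they moved 4.9 units further apart.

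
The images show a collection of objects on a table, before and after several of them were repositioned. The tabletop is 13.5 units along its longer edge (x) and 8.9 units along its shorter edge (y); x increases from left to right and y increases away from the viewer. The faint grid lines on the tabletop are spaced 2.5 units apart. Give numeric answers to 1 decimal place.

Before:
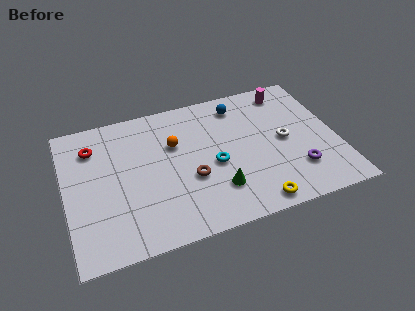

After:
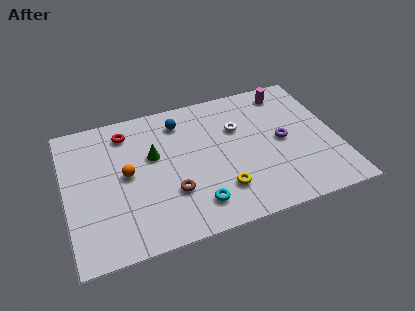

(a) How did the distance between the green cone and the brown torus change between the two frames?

+1.1

The distance was about 1.6 in the first image and 2.7 in the second, so they moved 1.1 units further apart.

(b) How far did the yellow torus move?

2.0

The yellow torus moved from about (9.0, 0.9) to (7.5, 2.2), a distance of √(1.5² + 1.3²) ≈ 2.0.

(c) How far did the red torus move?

1.8

The red torus moved from about (1.5, 6.8) to (3.2, 7.3), a distance of √(1.7² + 0.5²) ≈ 1.8.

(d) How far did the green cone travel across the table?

4.2

The green cone was near (7.3, 2.3) before and (4.4, 5.4) after, so it travelled √(2.9² + 3.1²) ≈ 4.2 units.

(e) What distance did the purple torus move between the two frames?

2.2

The purple torus was near (11.3, 2.3) before and (10.8, 4.4) after, so it travelled √(0.5² + 2.1²) ≈ 2.2 units.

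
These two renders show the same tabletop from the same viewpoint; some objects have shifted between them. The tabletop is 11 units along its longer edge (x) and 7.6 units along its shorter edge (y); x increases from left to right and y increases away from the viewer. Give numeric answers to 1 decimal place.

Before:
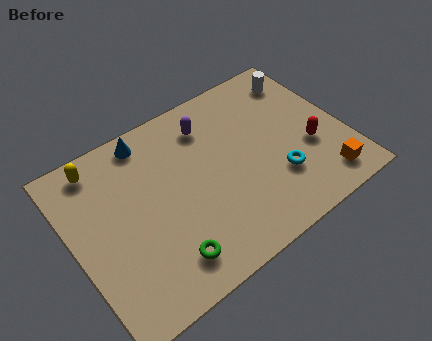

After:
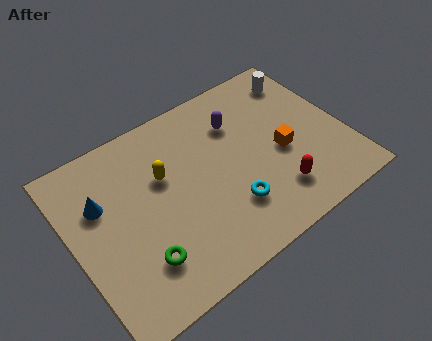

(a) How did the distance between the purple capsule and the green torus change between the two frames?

+0.6

The distance was about 5.3 in the first image and 5.9 in the second, so they moved 0.6 units further apart.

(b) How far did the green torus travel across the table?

1.0

The green torus was near (3.2, 1.4) before and (2.3, 1.9) after, so it travelled √(0.9² + 0.5²) ≈ 1.0 units.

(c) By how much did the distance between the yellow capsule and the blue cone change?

+0.5

Before: roughly 2.0 units apart; after: 2.5. That's 0.5 units further apart.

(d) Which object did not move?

the white cylinder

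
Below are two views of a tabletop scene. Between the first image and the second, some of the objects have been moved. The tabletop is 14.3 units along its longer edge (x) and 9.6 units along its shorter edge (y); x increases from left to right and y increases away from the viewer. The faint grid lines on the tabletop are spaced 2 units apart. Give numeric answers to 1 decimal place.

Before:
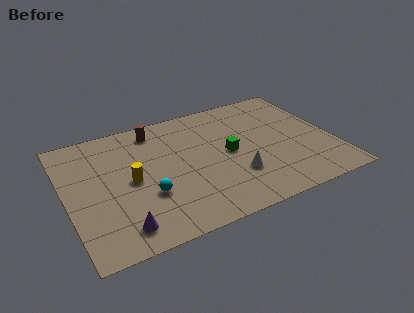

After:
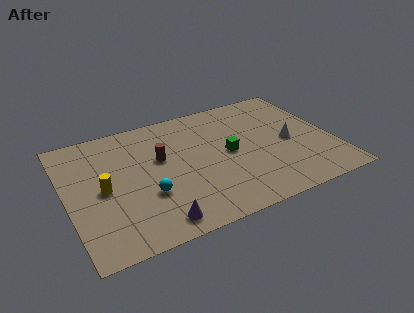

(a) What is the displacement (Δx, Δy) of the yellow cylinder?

(-1.5, -0.1)

From the two frames, the yellow cylinder sits at roughly (3.4, 4.7) before and (1.9, 4.6) after.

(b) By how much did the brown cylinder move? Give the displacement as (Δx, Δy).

(0.0, -2.4)

The brown cylinder started near (5.1, 8.2) and ended near (5.1, 5.8).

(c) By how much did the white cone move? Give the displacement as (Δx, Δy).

(3.2, 1.6)

The white cone was at about (8.8, 2.9) and moved to about (12.0, 4.5).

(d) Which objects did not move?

the cyan sphere and the green cube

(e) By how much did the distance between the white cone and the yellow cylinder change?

+4.4

They were about 5.7 units apart before and 10.1 after — 4.4 units further apart.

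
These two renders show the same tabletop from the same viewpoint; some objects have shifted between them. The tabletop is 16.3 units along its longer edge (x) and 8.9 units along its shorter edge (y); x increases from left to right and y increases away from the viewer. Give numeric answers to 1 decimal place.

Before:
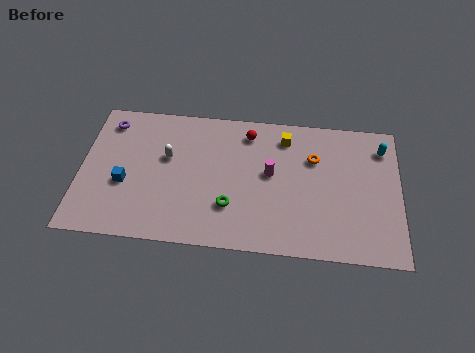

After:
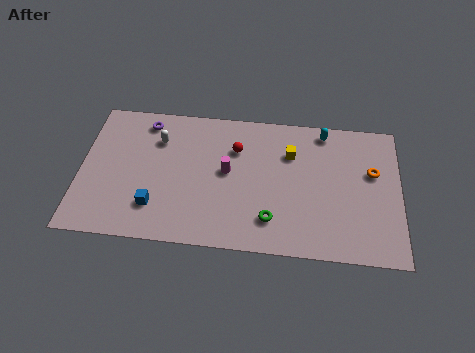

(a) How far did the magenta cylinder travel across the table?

2.2

The magenta cylinder was near (9.7, 4.9) before and (7.5, 4.8) after, so it travelled √(2.2² + 0.1²) ≈ 2.2 units.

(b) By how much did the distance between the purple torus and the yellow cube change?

-1.5

Before: roughly 9.1 units apart; after: 7.6. That's 1.5 units closer together.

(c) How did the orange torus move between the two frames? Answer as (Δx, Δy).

(3.0, -0.6)

The orange torus was at about (11.9, 6.1) and moved to about (14.9, 5.5).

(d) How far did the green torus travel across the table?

2.2

The green torus moved from about (7.7, 2.6) to (9.8, 2.0), a distance of √(2.1² + 0.6²) ≈ 2.2.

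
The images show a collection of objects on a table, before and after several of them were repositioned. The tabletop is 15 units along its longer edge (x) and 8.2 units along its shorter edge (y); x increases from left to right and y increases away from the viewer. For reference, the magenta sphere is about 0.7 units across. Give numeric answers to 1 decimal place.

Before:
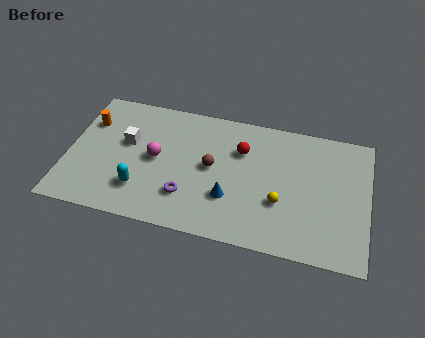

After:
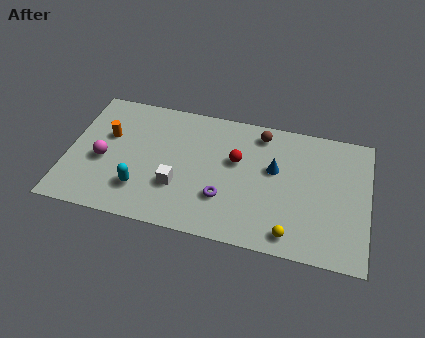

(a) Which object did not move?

the cyan capsule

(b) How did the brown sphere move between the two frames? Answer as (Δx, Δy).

(2.3, 2.7)

The brown sphere started near (7.2, 4.3) and ended near (9.5, 7.0).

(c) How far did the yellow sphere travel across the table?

1.9

The yellow sphere moved from about (10.7, 2.9) to (11.3, 1.1), a distance of √(0.6² + 1.8²) ≈ 1.9.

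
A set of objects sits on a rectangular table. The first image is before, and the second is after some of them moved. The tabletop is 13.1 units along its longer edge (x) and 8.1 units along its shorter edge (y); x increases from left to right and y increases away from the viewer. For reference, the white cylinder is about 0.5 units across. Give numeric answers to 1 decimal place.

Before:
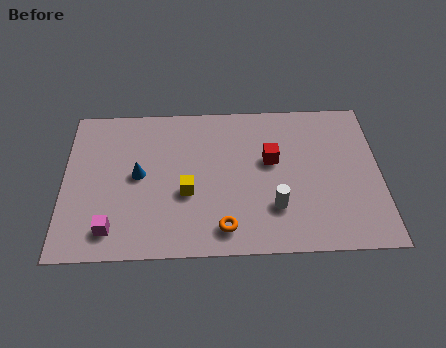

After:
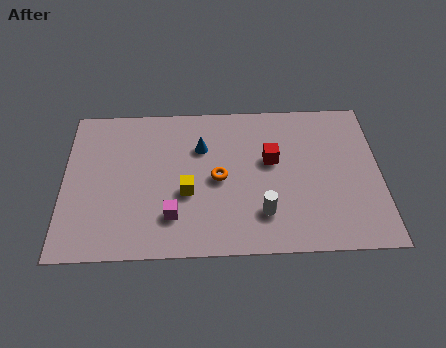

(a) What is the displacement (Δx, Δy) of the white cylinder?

(-0.5, -0.3)

From the two frames, the white cylinder sits at roughly (8.7, 2.3) before and (8.2, 2.0) after.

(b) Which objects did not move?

the red cube and the yellow cube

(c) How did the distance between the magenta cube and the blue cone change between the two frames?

+0.8

The distance was about 3.0 in the first image and 3.8 in the second, so they moved 0.8 units further apart.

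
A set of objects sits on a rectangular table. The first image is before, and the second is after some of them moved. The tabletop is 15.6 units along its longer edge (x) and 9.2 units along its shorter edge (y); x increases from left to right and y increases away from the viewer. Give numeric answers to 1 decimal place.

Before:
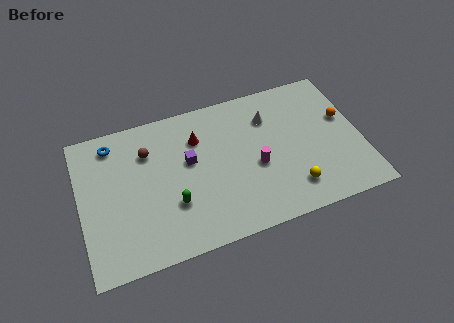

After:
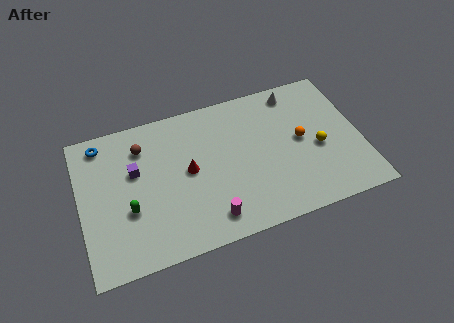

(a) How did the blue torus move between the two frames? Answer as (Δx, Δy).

(-0.6, 0.2)

The blue torus was at about (2.0, 7.8) and moved to about (1.4, 8.0).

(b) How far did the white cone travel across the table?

2.0

The white cone was near (10.7, 6.8) before and (12.3, 8.0) after, so it travelled √(1.6² + 1.2²) ≈ 2.0 units.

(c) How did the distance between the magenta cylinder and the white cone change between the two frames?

+5.4

The distance was about 3.1 in the first image and 8.5 in the second, so they moved 5.4 units further apart.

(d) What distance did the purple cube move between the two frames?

3.0

The purple cube was near (6.1, 5.4) before and (3.1, 5.7) after, so it travelled √(3.0² + 0.3²) ≈ 3.0 units.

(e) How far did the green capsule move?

2.4

From (5.0, 3.0) to (2.6, 3.4), the green capsule covered √(2.4² + 0.4²) ≈ 2.4 units.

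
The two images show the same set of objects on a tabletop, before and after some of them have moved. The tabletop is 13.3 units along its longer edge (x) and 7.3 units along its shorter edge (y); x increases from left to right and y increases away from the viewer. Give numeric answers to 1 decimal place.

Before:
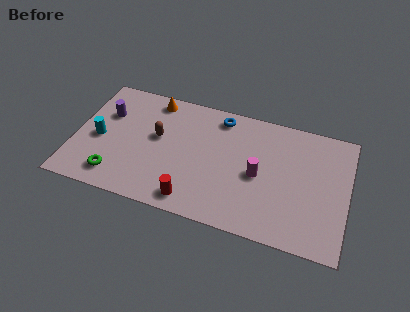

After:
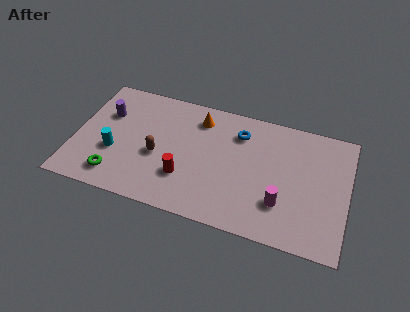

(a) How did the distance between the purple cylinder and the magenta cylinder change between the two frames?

+1.5

They were about 7.7 units apart before and 9.2 after — 1.5 units further apart.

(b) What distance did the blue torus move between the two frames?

1.2

The blue torus moved from about (6.9, 6.3) to (7.9, 5.6), a distance of √(1.0² + 0.7²) ≈ 1.2.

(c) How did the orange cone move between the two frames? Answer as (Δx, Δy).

(2.3, -0.5)

The orange cone started near (3.6, 6.4) and ended near (5.9, 5.9).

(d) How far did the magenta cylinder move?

1.8

The magenta cylinder moved from about (9.0, 3.4) to (10.2, 2.1), a distance of √(1.2² + 1.3²) ≈ 1.8.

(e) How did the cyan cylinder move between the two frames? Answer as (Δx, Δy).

(0.8, -0.6)

The cyan cylinder was at about (1.2, 3.3) and moved to about (2.0, 2.7).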